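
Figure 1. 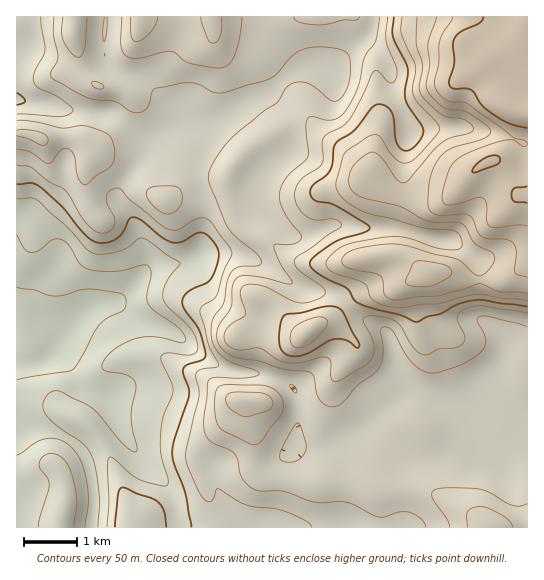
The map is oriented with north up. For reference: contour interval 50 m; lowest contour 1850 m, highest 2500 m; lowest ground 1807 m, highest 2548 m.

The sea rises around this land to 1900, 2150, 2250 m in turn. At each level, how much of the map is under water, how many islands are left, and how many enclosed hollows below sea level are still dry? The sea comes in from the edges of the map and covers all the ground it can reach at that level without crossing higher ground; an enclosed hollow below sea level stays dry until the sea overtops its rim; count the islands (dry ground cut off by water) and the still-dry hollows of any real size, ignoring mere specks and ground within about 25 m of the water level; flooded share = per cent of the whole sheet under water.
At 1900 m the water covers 8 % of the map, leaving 0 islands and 0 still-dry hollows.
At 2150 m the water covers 65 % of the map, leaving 1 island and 0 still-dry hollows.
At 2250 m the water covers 80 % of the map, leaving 1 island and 0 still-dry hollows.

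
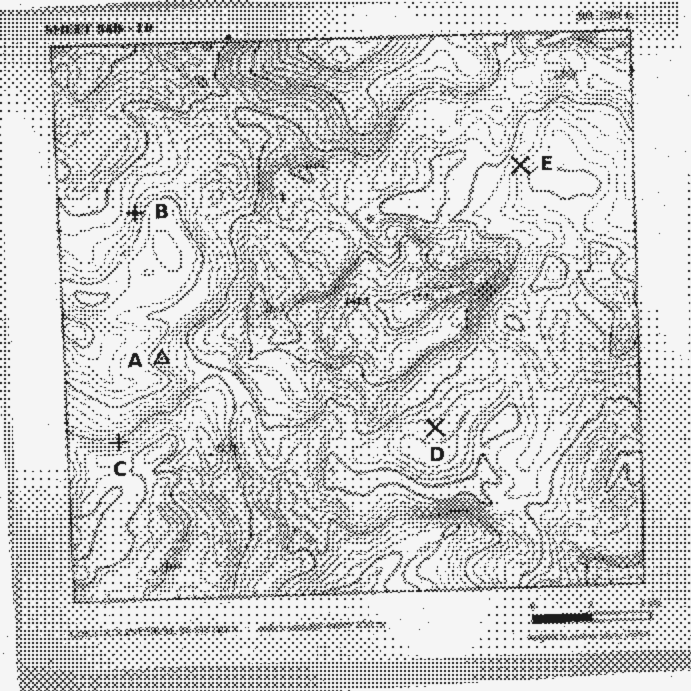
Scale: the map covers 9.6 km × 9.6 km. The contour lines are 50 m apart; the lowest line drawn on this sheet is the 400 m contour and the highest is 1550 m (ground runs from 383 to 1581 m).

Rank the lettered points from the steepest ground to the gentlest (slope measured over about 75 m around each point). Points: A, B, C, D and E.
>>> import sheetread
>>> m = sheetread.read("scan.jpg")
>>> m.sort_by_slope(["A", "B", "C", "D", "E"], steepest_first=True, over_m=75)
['C', 'B', 'E', 'A', 'D']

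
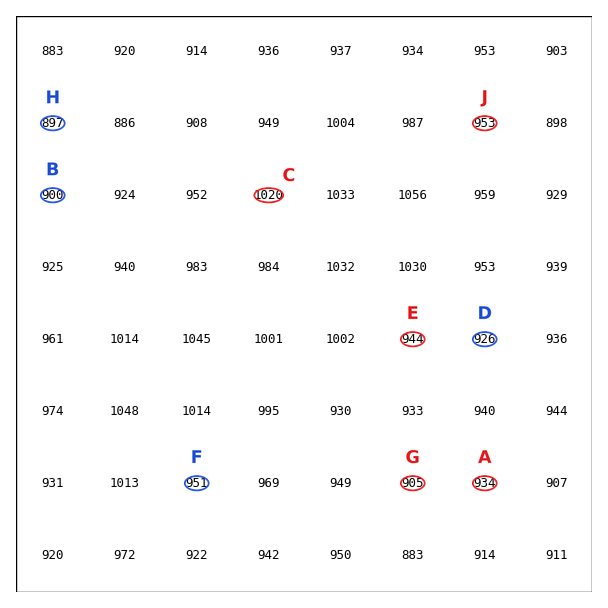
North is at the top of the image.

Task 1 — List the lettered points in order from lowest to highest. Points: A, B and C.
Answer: B A C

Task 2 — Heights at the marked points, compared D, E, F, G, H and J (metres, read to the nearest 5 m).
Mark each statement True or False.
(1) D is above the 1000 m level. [False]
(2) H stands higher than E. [False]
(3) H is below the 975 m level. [True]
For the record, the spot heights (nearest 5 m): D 925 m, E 945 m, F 950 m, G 905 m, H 895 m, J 955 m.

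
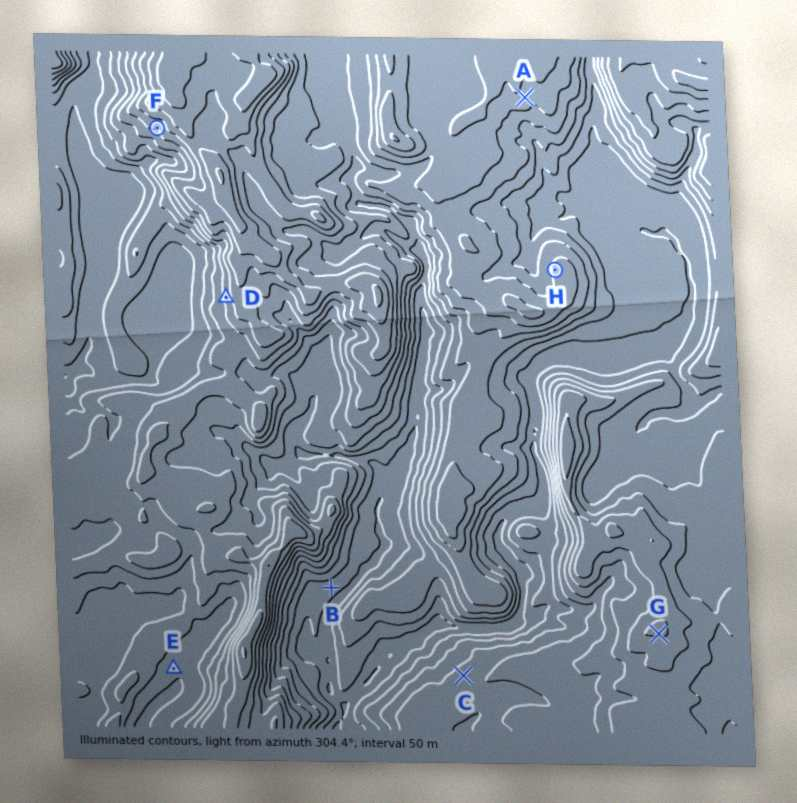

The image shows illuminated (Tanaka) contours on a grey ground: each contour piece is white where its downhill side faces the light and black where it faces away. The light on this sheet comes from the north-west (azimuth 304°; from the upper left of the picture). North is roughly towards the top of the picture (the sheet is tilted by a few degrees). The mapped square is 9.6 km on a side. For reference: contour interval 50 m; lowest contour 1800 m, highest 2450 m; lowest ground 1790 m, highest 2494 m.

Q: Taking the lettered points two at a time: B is below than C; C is below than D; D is below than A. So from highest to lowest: A D C B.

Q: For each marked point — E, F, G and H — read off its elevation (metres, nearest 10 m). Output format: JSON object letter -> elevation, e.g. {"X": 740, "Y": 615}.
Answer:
{"E": 2010, "F": 2310, "G": 2260, "H": 2210}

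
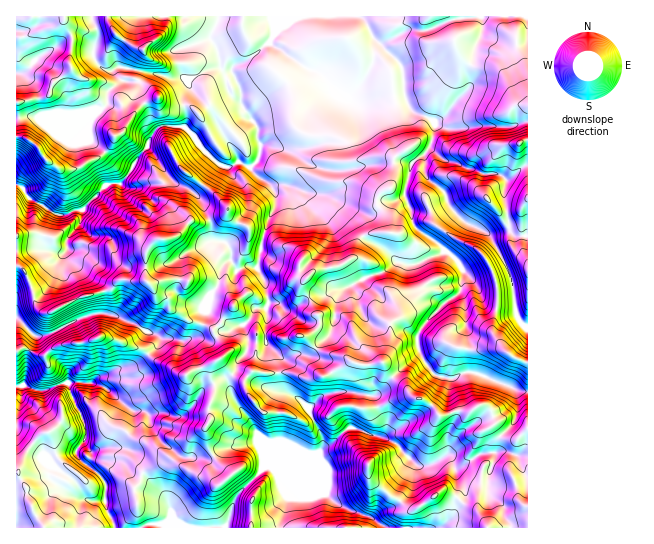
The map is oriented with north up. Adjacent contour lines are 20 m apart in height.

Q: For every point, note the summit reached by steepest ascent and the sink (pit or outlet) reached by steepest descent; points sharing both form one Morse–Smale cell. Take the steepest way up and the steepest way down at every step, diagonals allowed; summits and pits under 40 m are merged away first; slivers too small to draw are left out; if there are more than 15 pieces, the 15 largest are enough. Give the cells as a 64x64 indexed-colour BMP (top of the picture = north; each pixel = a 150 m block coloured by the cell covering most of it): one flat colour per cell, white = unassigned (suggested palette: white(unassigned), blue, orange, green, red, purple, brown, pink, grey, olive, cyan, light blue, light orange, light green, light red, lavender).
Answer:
<image width="64" height="64" href="data:image/bmp;base64,Qk12CAAAAAAAAHYAAAAoAAAAQAAAAEAAAAABAAQAAAAAAAAIAAATCwAAEwsAABAAAAAAAAAA////ALR3HwAOf/8ALKAsACgn1gC9Z5QAS1aMAMJ34wB/f38AIr28AM++FwDox64AeLv/AIrfmACWmP8A1bDFAGZmZmZmZhEREREREREAAAABEREREREREREREUREREREZmZmZmZmERERERERERAAAAERERERERERERERFERERERmZmZmZmEREREREREREAAAABEREREREREREREURERERGZmZmZmYREREREREREQAAAAERERERERERERERREREREZmZmZmZhEREREREREREAAAAREREREREREREREURERERmZmZmZmERERERERERERAAARERERERERERERERRERERGZmZmZmYREREREREREREQABERERERERERERERREREREZmZmZmEREREREREREREREBERERERERERERERFEQERERmZmZmEREREREREREREREREREREREREREUREFEQABERGZmZmYREREREREREREREREREREREREREUREREREREREZmZmZhERERERERERERERERERERERERERRERERERERERmZmZmYREREREREREREREREREREREREURERERERERERGZmZmZhERERERERERERERERERERERERREREREREREREZmZmZhERERERERERERERERERERERERFERERERERERERmZmZmERERERERERERERERERERERERFERERERERERERGZmZmEREREREREREREREREREREREREUREREREREREREZmZmYRERERERERERERERERERERERERRERERERERERERm3WZhEREREREREREREREREREREREREUREREREREREuw3d3d3dERERERERERERERERERERERERFERERERERLu7Dd3d3d3dERERERERERERERERERERERERRES7u7u7u7sN3d3d3d3d0REREREREREREREREREREREUS7u7u7u7uw3d3d3d3d3dERERERERERERERERERERERFLu7u7u7u7AAAN3d3d3d3REREREREREREREREREREREbu7u3d3u7sAAAAAAN0A3d0RARERERERERERERERERERu7d3d3e7uwAAAAAAAAANAAAAARERESIiIiERERERERG3d3d3d7u7AAAAAAAAAAAAAAABERERIiIiIhEREREREid3d3d3u7AAAAAAAAAAAAAAAAARERIiIiIiEREREREiInd3d3e7sAAFUAAAAAAAAAAAABESIiIiIiERERERESIiJ3d3d7sAAFVVUAAAAAAAAAAAERIiIiIiIRERERESIiIid3d3uwAAVVVVVVAAAAAAAAABIiIiIiIRERERERIiIiInd3e7AABVVVVVVQAAAAAAAAIiIiIiIhERERESIiIiIiJ3d7sAAAVVVVVVVVVVVVVVUiIiIiIiIRERERIiIiIiInd3uwAAAFVVVVVVVVVVVVVVIiIiIiIiIRERIiIiIiIid3dwAAAABVVVVVVVVVVVVVVaqiIiIiIiIhEiIiIiIid3d3zMAAAAVVVVVVVVVVVVVVqqoiIiIiIiIiIiIiIid3d3zMAAAABVVVVVVVVVVVVVqqqiIiIiIiIiIiIiIid3d3fMwAAAAAVVVVVVVVVVVVqqqqIiIiIiIiIiIiInd3d3fMzAAAAAAFVVVVVVVVVVqqqqoiIiIiIiIiIiInd3d3fMwAAAAAAAVVVVVVVVVVWqqqqqIiIiIiIiIiIid3d3zMzMAAAAAzBVVVVVVVVVVaqqqqoiIiIiIiIiIiJ3d3zMzMAAAAMzMzVVVVVVVVVaqqqqqiIiIiIiIiIiIiInzMzMwAADMzMzM1VVVVVVVVqqqqqqIiIiIiIiIiIiIiLMzMzAAAMzMzMzNVVVVVVQCqqqqqoiIiIiIiIiIiIiLMzMzMAAMzMzMzMzNVVVUAAAqqqqoiIiIiIiIiIiIiLMzMzMwAAzMzMzMzMzVVVQAACqqqoiIiIiIiIiIiIiLMzMzAAAADMzMzMzMzM1VQAAAAM6MyIiIiIiIiIiIiIszMAAAAAAMzMzMzMzMzVQAAAAMzMzIiIiIiIiIiIiIizAAAAAAAAzMzMzMzMzMwAAAAMzMzMiIiIiIiIiIiIiIgAAAAAAADMzMzMzMzMzMAAAAzMzMyIiIiIiIiIiIiIiAAAAAAAAMzMzMzMzMzMwAAAzMzMzIiIiIiIiIiIiIiIAAAAAAAAzMzMzMzMzMzMzMzMzMzMiIiIiIiIiIiIiIimZmZmZkO7uMzMzMzMzMzMzMzMzMiIiIiIiIiIiIiIiIpmZmZmZ7u7u7u7jMzMzMzMzMzMiIiIiIiIiIiIiIiIimZmZmZn/7u7u7uMzMzMzMzMzMyIiIiIiIiIiIiIiIiIpmZmZmf//7u7u7jMzMzMzMzMyIiIiIiIiIiIiIiIiIiKZmZmZ///+7u7u4zMzMzMzMyIiIiIiIiIiIiIiIiIiIimZmZn////u7u7jMzM4iDMzMiIiIiIiIiIiIiIiIiIimZmZmf////7u6IOIiIiIiIMiIiIiIiIiIiIiIiIiIiIpmZmZ/////u6IiIiIiIiIgiIiIiIiIiIiIiIiIiIiIimZmZn////+7oiIiIiIiIiCIiIiIiIiIiIiIiIiIiIiKZmZmf////7uiIiIiIiIiIIiIiIiIiIiIiIiIiIiIiIimZmZ/////u6IiIiIiIiIIiIiIiIiIiIiIiIiIiIiIiKZmZn////u7oiIiIiIiIiCIiIiIiIiIiIiIiIiIiIiIpmZmf///+7uiIiIiIiIiIIiIiIiIiIiIiIiIiIiIiIimZmZ"/>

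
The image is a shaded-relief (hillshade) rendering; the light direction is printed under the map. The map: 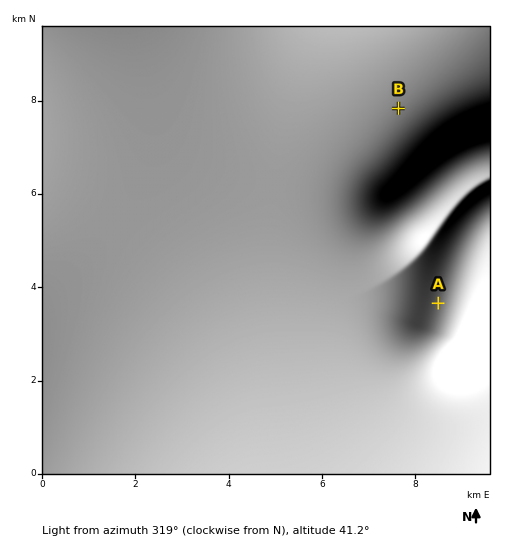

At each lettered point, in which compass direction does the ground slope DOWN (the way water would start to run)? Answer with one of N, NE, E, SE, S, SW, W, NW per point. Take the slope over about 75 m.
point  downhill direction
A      E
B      S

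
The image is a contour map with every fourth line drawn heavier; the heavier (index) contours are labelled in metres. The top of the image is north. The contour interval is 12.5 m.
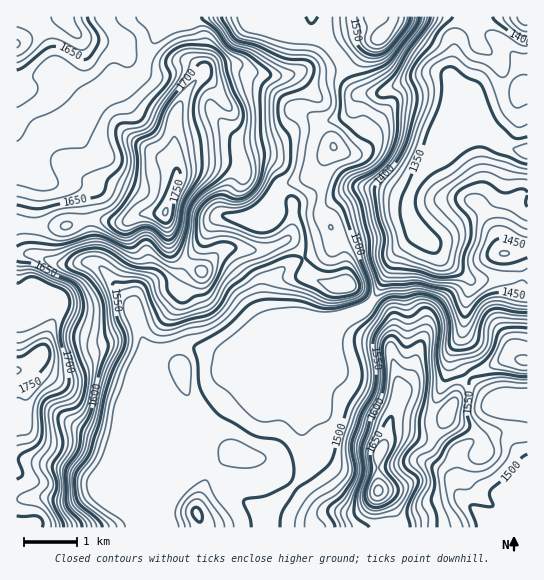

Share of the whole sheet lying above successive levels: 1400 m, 90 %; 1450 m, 85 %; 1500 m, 72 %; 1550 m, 44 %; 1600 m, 32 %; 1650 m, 15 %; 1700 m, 6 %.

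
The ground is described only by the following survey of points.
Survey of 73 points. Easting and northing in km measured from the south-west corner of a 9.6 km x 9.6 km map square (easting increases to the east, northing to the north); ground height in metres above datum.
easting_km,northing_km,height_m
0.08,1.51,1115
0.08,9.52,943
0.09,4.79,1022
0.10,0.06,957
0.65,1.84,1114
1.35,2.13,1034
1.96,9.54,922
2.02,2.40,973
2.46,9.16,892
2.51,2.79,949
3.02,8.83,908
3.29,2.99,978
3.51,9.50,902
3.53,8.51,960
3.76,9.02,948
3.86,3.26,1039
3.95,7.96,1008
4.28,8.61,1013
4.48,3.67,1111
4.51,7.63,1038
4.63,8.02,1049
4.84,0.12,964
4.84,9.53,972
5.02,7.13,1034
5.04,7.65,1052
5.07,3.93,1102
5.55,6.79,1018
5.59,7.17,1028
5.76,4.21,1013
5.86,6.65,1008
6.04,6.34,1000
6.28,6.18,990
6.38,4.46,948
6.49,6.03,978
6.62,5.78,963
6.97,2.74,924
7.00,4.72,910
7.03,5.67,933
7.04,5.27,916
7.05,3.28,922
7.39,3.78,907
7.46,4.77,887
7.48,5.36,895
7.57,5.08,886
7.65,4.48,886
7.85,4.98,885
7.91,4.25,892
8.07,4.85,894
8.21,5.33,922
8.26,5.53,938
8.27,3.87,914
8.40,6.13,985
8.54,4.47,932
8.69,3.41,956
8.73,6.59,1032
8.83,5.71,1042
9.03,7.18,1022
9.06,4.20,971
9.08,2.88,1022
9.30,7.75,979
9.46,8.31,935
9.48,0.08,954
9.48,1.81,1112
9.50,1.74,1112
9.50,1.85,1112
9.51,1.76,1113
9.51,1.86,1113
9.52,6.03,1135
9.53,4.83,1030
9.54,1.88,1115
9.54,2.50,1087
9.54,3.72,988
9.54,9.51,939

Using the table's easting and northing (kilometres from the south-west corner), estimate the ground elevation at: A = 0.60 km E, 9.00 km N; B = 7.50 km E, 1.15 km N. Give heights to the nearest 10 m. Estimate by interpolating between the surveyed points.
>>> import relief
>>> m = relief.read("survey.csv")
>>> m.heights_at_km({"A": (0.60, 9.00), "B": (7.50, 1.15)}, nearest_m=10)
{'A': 940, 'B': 970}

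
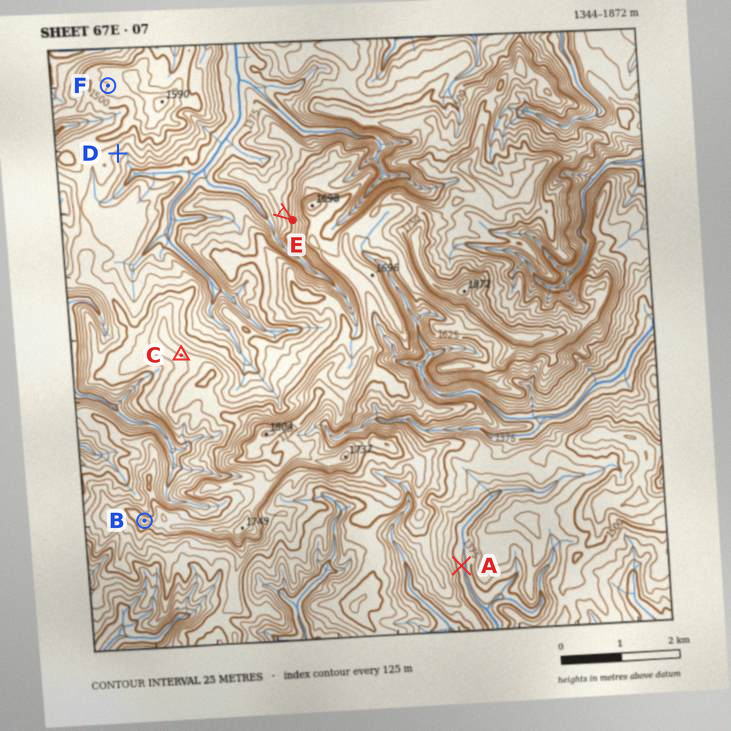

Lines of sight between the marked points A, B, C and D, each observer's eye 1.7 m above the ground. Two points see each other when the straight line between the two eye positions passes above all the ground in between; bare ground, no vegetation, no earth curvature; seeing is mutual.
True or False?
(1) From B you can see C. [True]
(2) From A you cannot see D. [True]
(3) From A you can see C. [False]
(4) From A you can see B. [False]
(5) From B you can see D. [True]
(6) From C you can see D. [False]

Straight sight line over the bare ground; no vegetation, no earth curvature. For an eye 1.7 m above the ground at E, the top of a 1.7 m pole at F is out of sight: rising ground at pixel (163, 125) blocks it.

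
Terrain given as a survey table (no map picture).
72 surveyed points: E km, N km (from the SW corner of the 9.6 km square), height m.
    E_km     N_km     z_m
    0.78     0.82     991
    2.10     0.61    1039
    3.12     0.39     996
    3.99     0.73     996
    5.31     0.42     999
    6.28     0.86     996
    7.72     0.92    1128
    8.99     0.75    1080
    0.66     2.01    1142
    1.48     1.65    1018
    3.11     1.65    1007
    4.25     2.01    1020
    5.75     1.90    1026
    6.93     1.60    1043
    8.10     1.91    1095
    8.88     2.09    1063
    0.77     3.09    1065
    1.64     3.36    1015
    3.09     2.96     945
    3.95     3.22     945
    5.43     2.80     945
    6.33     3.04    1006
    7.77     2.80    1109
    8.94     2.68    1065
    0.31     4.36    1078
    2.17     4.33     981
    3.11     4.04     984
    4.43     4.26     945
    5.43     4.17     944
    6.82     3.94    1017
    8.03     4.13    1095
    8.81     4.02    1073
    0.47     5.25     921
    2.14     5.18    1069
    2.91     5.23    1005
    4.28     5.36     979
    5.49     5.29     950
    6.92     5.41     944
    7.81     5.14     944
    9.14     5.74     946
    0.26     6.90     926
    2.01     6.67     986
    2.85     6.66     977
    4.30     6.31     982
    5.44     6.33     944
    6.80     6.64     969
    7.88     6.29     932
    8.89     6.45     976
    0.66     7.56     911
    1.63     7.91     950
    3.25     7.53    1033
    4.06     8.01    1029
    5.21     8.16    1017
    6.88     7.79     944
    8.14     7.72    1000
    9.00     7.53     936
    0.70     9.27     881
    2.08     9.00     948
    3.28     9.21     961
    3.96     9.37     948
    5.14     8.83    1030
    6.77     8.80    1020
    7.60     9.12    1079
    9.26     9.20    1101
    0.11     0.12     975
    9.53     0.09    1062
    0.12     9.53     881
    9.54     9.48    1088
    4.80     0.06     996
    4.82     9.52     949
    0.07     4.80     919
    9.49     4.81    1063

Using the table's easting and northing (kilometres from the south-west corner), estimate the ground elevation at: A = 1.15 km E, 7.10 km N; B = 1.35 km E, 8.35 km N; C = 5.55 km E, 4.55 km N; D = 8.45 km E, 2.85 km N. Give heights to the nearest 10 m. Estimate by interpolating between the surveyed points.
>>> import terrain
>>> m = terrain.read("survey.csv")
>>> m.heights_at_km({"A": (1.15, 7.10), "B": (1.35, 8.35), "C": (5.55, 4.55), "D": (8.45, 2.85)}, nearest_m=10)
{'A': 910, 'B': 920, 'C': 940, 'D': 1090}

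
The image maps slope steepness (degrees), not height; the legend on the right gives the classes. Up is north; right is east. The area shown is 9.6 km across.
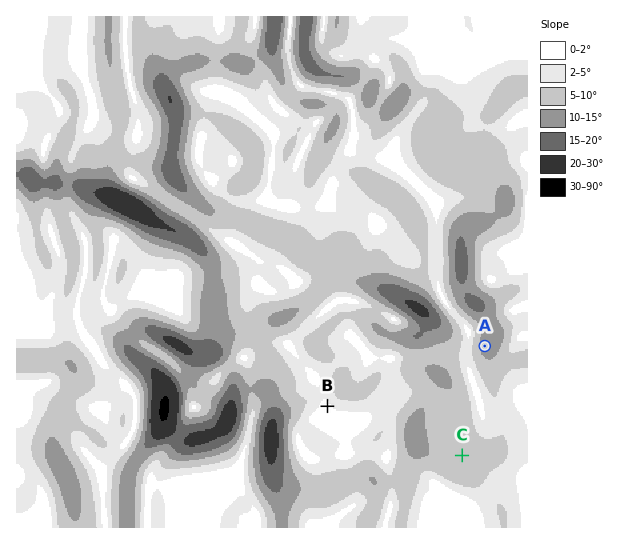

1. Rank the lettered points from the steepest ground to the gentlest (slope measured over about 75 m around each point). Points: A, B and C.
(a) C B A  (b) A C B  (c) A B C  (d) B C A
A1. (b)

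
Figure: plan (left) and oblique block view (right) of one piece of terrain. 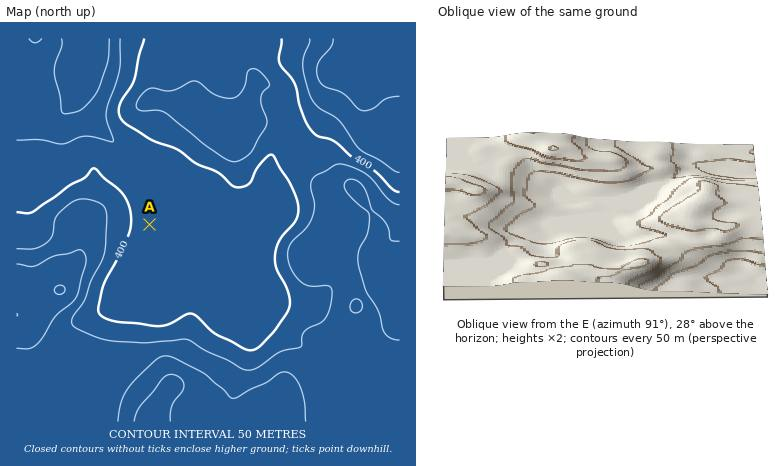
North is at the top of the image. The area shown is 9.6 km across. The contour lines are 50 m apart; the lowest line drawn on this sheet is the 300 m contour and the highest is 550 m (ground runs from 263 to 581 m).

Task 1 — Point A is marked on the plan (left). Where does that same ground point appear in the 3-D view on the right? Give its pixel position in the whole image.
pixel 606 192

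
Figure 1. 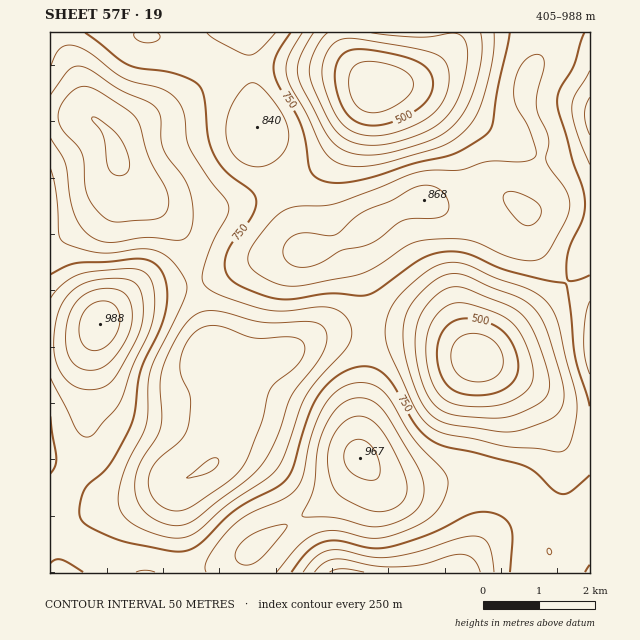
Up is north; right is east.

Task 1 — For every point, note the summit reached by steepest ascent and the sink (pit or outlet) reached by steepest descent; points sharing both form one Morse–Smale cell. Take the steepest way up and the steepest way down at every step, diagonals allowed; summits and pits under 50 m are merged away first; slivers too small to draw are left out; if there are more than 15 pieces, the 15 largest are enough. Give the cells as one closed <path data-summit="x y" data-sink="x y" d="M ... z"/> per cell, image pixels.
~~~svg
<path data-summit="360 458" data-sink="209 466" d="M369 333l-47 2-42 21-38 10-10 0-8-4 7 17 2 27-10 41-7 14-9 8-69 32-34 8-26 10-12 7 0 4 24 23 36 20 119 0 2-18 5-6 21-16 56-33 19-18 9-11 4-10-2-35 9-58z"/><path data-summit="424 200" data-sink="376 86" d="M547 32l-94 0-1 8-5 12-19 19-19 10-32 5-43 66-23 21-30 13 22 64 2 2 10-2 27-8 49-30 27-11 10 0 21 8 10 2 22-3 23-8 11 1 7 6 13-31 8-26-3-17-14-30 0-20 4-11 13-20 5-15z"/><path data-summit="360 458" data-sink="477 358" d="M415 333l-46 1-1 34-9 58 0 31 3 4 21 22 7 2 14 2 45-7 31 0 28 7 6 3 13 13 14 25 9 23 0 21 40 1 0-121-14-2-9-4-10-13-17-31-16-17-39-23-40-22z"/><path data-summit="257 127" data-sink="118 158" d="M247 32l-53 0-21 6-26-2-1-4-82 1 1 12 10 24 13 44 22 23 11 32 24 27 14 10 21 6 29-2 27-5 45-18-17-34-7-19 1-12-7-39z"/><path data-summit="100 324" data-sink="209 466" d="M194 283l-55 10-25 15-15 16-10 35-3 81-12 31-19 28 4 17 7 10 25-12 30-7 26-10 60-28 12-12 7-20 7-31 0-20-9-22-12-13-7-34z"/><path data-summit="424 200" data-sink="477 358" d="M511 200l-7 0-23 8-17 3-15-2-21-8-10 0-27 11-31 20-8 9 0 11 13 38 4 43 46 0 17 3 13 4 31 17 4 0 67-55 19-20-18-18-15-23-5-13-1-18z"/><path data-summit="100 324" data-sink="118 158" d="M63 32l-13 1 0 312 24-2 16-7 24-28 25-15 56-11-6-30-8-19-60-65-11-32-22-23-13-44-10-24z"/><path data-summit="360 458" data-sink="345 572" d="M362 459l-8 16-19 20-62 38-21 16-5 6-2 17 305 0 0-21-9-23-14-25-13-13-34-10-31 0-45 7-14-2-7-2z"/><path data-summit="424 200" data-sink="209 466" d="M356 235l-30 12-64 12-46 18-21 6 17 68 16 13 14 2 38-10 42-21 47-2 0-13-4-30-13-38 0-11z"/><path data-summit="257 127" data-sink="376 86" d="M345 32l-97 1 3 49 7 39-1 12 23 53 4 0 27-13 23-21 42-66-12-11-12-16-4-8z"/><path data-summit="424 200" data-sink="590 116" d="M590 32l-41 0-6 20-13 20-4 11 0 20 14 30 3 17-8 26-12 30 5 7 0 15 5 13 15 23 18 17 6-5 18-25z"/><path data-summit="590 344" data-sink="477 358" d="M567 283l-29 28-60 47 46 27 16 17 17 31 10 13 9 4 14 2 0-153z"/><path data-summit="424 200" data-sink="118 158" d="M280 187l-44 17-27 5-29 2-14-3-14-8-2 0 31 33 8 19 4 27 2 4 3 0 64-24 43-8-5-7-14-45z"/><path data-summit="100 324" data-sink="477 358" d="M97 329l-7 7-12 6-28 3 0 228 9-1-2-11-2-27 10-7-6-11-4-17 19-28 12-31 3-81z"/><path data-summit="100 324" data-sink="376 86" d="M452 32l-106 0-1 8 7 19 12 16 10 11 13 0 29-8 19-12 15-19 2-7z"/>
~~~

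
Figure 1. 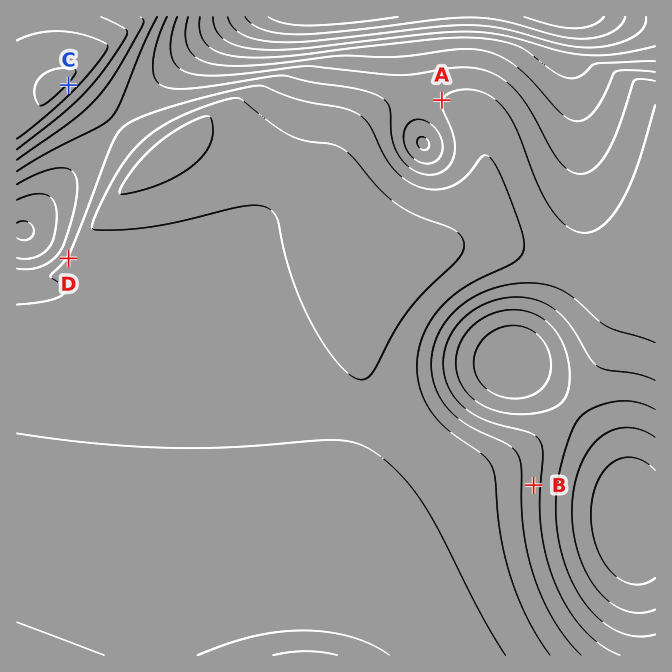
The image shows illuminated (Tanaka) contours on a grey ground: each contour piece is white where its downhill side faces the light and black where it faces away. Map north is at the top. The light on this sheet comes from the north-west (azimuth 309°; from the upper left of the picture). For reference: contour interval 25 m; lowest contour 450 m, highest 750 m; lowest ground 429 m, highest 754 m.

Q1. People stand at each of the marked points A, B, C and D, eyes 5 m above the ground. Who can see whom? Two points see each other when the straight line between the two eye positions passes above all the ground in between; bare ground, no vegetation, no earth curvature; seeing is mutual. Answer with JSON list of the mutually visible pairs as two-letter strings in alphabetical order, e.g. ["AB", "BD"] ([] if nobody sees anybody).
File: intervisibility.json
["AC", "CD"]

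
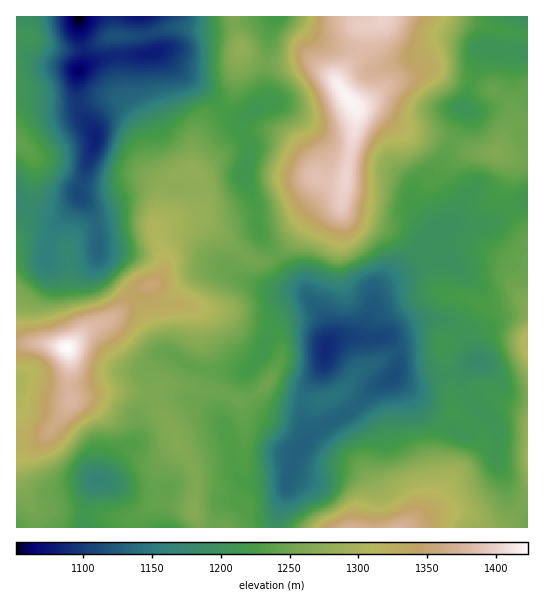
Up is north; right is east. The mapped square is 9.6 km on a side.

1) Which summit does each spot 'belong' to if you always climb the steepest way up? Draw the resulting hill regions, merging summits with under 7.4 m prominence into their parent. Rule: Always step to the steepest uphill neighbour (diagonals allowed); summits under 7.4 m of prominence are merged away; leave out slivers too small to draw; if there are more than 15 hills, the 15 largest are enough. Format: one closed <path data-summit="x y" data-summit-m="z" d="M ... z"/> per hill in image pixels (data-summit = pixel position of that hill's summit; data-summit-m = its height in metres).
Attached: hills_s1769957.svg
<path data-summit="67 347" data-summit-m="1423" d="M79 195l-3 6-17 14-10 0-33-10 0 322 145 1-1-23 5-13-28 0-38-11 6-6 11-20 7-7 13-7 1-26 3-4 10-7 13-5 18 0 34 14 8 8 8 21 4 29 7 10 43 2-40 2-11 15-9 3-5 4-4 12 0 8 59 1 2-13 8-18 4-23 10-24 15-17 16-12 24-13 23-23 18-10 4-13-4-16-8-9-45 0-11 4-4 4 1-14-3-9-19-27-5-3-20 0-14-3-41-18-17-2-20 11-18 22 2 35-4 16-2 0-7-4-17-43-42-41-4-11-1-32-7-15z"/><path data-summit="350 101" data-summit-m="1420" d="M283 16l-8 2-6 16-4 32 2 35-4 4-17 10-5 6 0 9 8 15 0 12-5 18 11 27 2 24 4 11 24 33 20 20 16 24 7 17 1 13 13-7 19 0 2-2 10-26 2-19 26-22 14-14 6-11 16-13-9-8-15-19-1-14 11-13 11-5 11-14 16-32 6-31 17-47-11 0-19-6-15 0-22 15-39 12-15-15-9-4-28-5-29-21z"/><path data-summit="151 285" data-summit-m="1354" d="M115 56l-28 8-10 7 2 35 2 8 14 19 0 12-16 49 10 13 7 15 1 32 4 11 42 41 17 43 9 4 3-10 0-44 17-19 12-8 8-3 12 0 46 20 14 3 20 0 5 3-1-5-20-20-24-33-4-11-2-24-10-26-44 11-11 0-19-2-16-12-8-18 0-10-4-18-20-29-4-16-2-24z"/><path data-summit="399 527" data-summit-m="1375" d="M394 376l-17 9-23 23-24 13-29 25-12 28-2 17-10 24-1 12 251 1 1-13-17-17-7-24-7-12-1-8 3-17-4-14-14-12-9 15-7 7-8-1-14-7-16-12z"/><path data-summit="527 343" data-summit-m="1321" d="M527 201l-17 8-20 15-43 1-17 10-26 30-29 25-2 19-12 29 21-1 29-13 15-4 23 1 12 10 14 27 17 13 15 24 12 4 8 0z"/><path data-summit="497 153" data-summit-m="1265" d="M494 48l-9 0-5 6-13 40-6 31-16 32-11 14-11 5-11 13 1 14 22 26 12-4 39 0 9-4 22-16 11-4 0-147z"/><path data-summit="17 142" data-summit-m="1241" d="M78 16l-62 1 0 186 33 12 10 0 6-3 14-15 8-32 8-20 0-12-14-19-4-13 0-30 7-10z"/><path data-summit="194 510" data-summit-m="1268" d="M181 399l-18 0-8 2-16 12-3 28-13 7-7 7-8 16-9 10 11 2 27 9 28 0-5 13 2 23 53 0 5-21 5-4 9-3 11-15 40-2-43-2-7-10-4-29-8-21-8-8z"/><path data-summit="241 49" data-summit-m="1279" d="M275 16l-130 0-1 2 9 33 8 1 21 21 23 16 21 24 12 6 25-14 4-4-2-35 4-32z"/><path data-summit="383 18" data-summit-m="1400" d="M527 16l-243 1 13 6 29 21 28 5 9 4 12 14 4 1 38-12 22-15 15 0 19 6 54 6z"/><path data-summit="527 457" data-summit-m="1290" d="M479 361l-8 4-6 8-1 14 7 14 25 25 3 11-3 20 8 17 4 19 5 9 14 13 1-116-21-4-15-24z"/><path data-summit="443 345" data-summit-m="1212" d="M445 320l-19 0-11 3-32 14 4 0 10 14 2 11-4 14 14 5 12 0 36-8 20-11-16-31-7-7z"/><path data-summit="115 37" data-summit-m="1117" d="M143 16l-64 0 0 13 5 26-3 12 30-11 40-3 2-4z"/>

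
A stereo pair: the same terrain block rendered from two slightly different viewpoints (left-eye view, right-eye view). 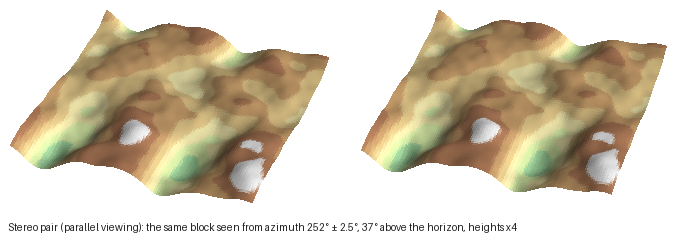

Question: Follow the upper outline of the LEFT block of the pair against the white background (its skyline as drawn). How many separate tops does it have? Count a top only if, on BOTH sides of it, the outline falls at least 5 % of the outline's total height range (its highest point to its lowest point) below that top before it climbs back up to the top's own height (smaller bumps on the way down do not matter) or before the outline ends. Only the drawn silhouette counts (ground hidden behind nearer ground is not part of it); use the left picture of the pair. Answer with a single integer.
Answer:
2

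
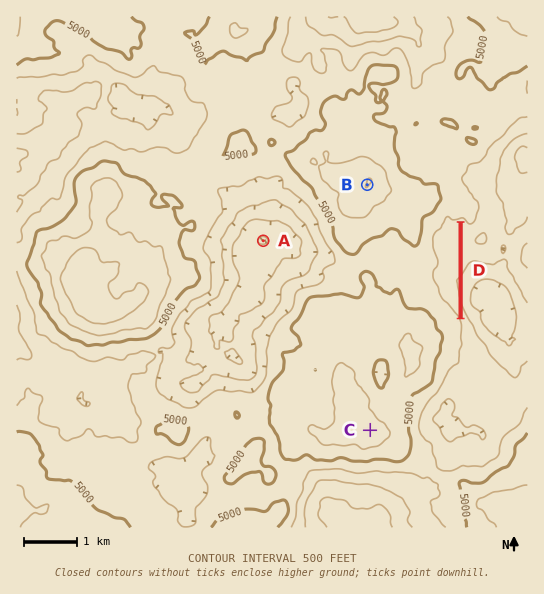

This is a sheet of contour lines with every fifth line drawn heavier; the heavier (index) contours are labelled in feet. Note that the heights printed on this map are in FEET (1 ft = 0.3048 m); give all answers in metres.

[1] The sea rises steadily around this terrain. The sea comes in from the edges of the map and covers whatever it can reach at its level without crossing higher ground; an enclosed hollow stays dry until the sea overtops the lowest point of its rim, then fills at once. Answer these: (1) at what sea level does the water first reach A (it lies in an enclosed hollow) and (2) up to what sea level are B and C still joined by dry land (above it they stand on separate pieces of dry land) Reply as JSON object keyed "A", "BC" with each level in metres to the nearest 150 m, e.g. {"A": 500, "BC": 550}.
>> {"A": 1350, "BC": 1500}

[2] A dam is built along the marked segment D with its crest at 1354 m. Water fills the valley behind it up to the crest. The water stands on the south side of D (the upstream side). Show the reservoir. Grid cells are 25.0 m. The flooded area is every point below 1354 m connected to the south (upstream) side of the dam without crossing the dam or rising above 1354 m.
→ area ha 53.7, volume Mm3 28.22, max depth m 138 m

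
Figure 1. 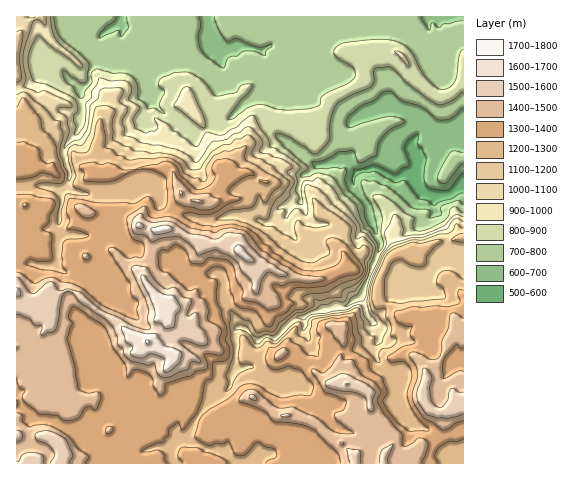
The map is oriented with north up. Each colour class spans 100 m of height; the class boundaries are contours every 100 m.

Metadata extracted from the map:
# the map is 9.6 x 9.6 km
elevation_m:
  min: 520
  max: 1700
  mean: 1140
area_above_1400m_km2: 18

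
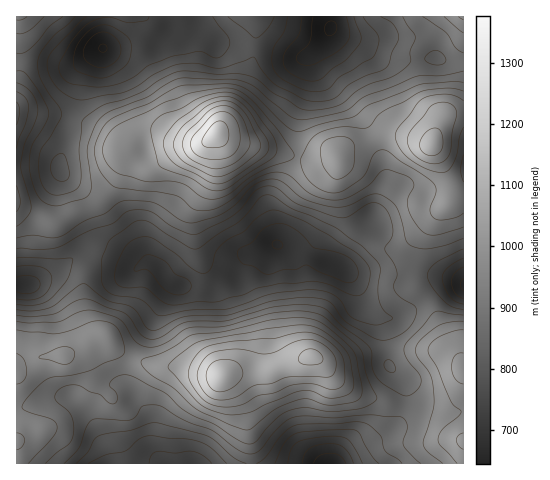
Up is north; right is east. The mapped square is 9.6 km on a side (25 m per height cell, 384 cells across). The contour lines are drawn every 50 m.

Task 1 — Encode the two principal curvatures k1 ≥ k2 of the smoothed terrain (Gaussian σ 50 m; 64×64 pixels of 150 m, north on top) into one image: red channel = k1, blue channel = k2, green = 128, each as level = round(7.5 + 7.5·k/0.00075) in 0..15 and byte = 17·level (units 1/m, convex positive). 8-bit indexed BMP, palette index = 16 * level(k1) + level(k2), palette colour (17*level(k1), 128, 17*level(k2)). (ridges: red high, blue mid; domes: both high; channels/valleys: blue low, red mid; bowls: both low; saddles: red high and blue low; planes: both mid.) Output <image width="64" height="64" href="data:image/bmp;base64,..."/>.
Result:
<image width="64" height="64" href="data:image/bmp;base64,Qk02FAAAAAAAADYEAAAoAAAAQAAAAEAAAAABAAgAAAAAAAAQAAATCwAAEwsAAAABAAAAAAAAAIAAABGAAAAigAAAM4AAAESAAABVgAAAZoAAAHeAAACIgAAAmYAAAKqAAAC7gAAAzIAAAN2AAADugAAA/4AAAACAEQARgBEAIoARADOAEQBEgBEAVYARAGaAEQB3gBEAiIARAJmAEQCqgBEAu4ARAMyAEQDdgBEA7oARAP+AEQAAgCIAEYAiACKAIgAzgCIARIAiAFWAIgBmgCIAd4AiAIiAIgCZgCIAqoAiALuAIgDMgCIA3YAiAO6AIgD/gCIAAIAzABGAMwAigDMAM4AzAESAMwBVgDMAZoAzAHeAMwCIgDMAmYAzAKqAMwC7gDMAzIAzAN2AMwDugDMA/4AzAACARAARgEQAIoBEADOARABEgEQAVYBEAGaARAB3gEQAiIBEAJmARACqgEQAu4BEAMyARADdgEQA7oBEAP+ARAAAgFUAEYBVACKAVQAzgFUARIBVAFWAVQBmgFUAd4BVAIiAVQCZgFUAqoBVALuAVQDMgFUA3YBVAO6AVQD/gFUAAIBmABGAZgAigGYAM4BmAESAZgBVgGYAZoBmAHeAZgCIgGYAmYBmAKqAZgC7gGYAzIBmAN2AZgDugGYA/4BmAACAdwARgHcAIoB3ADOAdwBEgHcAVYB3AGaAdwB3gHcAiIB3AJmAdwCqgHcAu4B3AMyAdwDdgHcA7oB3AP+AdwAAgIgAEYCIACKAiAAzgIgARICIAFWAiABmgIgAd4CIAIiAiACZgIgAqoCIALuAiADMgIgA3YCIAO6AiAD/gIgAAICZABGAmQAigJkAM4CZAESAmQBVgJkAZoCZAHeAmQCIgJkAmYCZAKqAmQC7gJkAzICZAN2AmQDugJkA/4CZAACAqgARgKoAIoCqADOAqgBEgKoAVYCqAGaAqgB3gKoAiICqAJmAqgCqgKoAu4CqAMyAqgDdgKoA7oCqAP+AqgAAgLsAEYC7ACKAuwAzgLsARIC7AFWAuwBmgLsAd4C7AIiAuwCZgLsAqoC7ALuAuwDMgLsA3YC7AO6AuwD/gLsAAIDMABGAzAAigMwAM4DMAESAzABVgMwAZoDMAHeAzACIgMwAmYDMAKqAzAC7gMwAzIDMAN2AzADugMwA/4DMAACA3QARgN0AIoDdADOA3QBEgN0AVYDdAGaA3QB3gN0AiIDdAJmA3QCqgN0Au4DdAMyA3QDdgN0A7oDdAP+A3QAAgO4AEYDuACKA7gAzgO4ARIDuAFWA7gBmgO4Ad4DuAIiA7gCZgO4AqoDuALuA7gDMgO4A3YDuAO6A7gD/gO4AAID/ABGA/wAigP8AM4D/AESA/wBVgP8AZoD/AHeA/wCIgP8AmYD/AKqA/wC7gP8AzID/AN2A/wDugP8A/4D/APq5mJeXlqjHpqXV5dTDtce3lZSGlZWHlnVTU2NzhKa2ttXktKSlhXaWpHJRU0FAYrXHp7e4hnOEppaFdoaVqOr4qJeXh4aXyKnG1NXVtae3p4ZkVGOElYVjUlNUZIamt8f497allHNUg5JxUlNSUHK1t5i52di2pqentqiXlaf4+7i2uJiGl8rKtqOTlKeoqJd2ZFJig5ODYlJUVGSFpqfY+fm3loRTMmGAcVJUUnCixriot8jX5+jY1ubp2MbI/P7n1djIprjaypZiUmWGlpSTc1NjhZaWhHNkZFRUhrfI6vvqmIaFY0JRgoNkZGKAsLOnp6aUlaa4uLXF2enm+f7qxcXY2cjJyrmkkXNldIOio3RkhKeop5SUhmZjZKbX5+n62KaWloRyc4WWhnZ0kZCAcaS0k3FyhYZ1dai5x9frtZSWudnZyrq3s7KklXWFp8m3pKOmp6SkpaeGZITF5cW21taml5eUgoOWl5aWl5VxYHCRpJRycYOEdHSWtpWUtZOFlqipycrItaKipLWmuOn76LSUhISUlaamlXWU1NOjkrS2tpaFc3N0hpWVl6iYhnOQoKSWlZOTlpWEhrakgpKUpaWVhpeotbKRcoSmuen42MW0lIODpaemtLSmttXFpaSlp6akhGR0hISUpriomKe31dO0t8fEs6aWhHWmtaWUpKOTcoOThIKhooSFuNvqt3WDpJWDg5ampLPV2dnXx7fHpoaktJWGlZSDpMfauafH+Pf09Pj55cOlhnRlpsa2pbOignJygWFBcqWXtsfaypZyc5WEY1NlhYOk2fz92sjIuIZzlLepl4V0YoO468vI9/f28/T4+NWzpaWTdJbFxbTHpoVkc4JgMEGFp6a1p7ekgnODgmJUdYWUttr9/ezJuJeUk6e6upaEY1Jyptrs+vj39NLTxqajk5SUk5SltcXG27qnhnWDglJhkrSkk4ODg4Jyg5SWpsTE1Ofp7P3928jGxNTY28iko5WFk7Tn+fr558Wik3RzcWJiYWGDprfJ2tvIxqWUk7WXpaOlpYRjY2Nyg6XI6ffk4uT36ez+//z45eP09/nn1NXo18XW9/f317eFc2JSYHBwYEBRhKe52+upprW1pLXZ69jGp5iGdmV0lMX3+Pn41cLD1dns/v77+Mazw9b49/X2+Pjo6Pn457eGZUMyIEBwgYFjdKTGyNrql5W2x9XW6uvYx6eXlpeXtOP19vf4+ObEs6S36uvb6Oe2lJSlx/f29+jp6vr7++rIp4VjQTBAYpSlp7fWxcbIyaemt9fm5+vKxranlpapyOTy9PTl5vf35rWkxunauMfX1rWlpaW21tfo+vz8/Pv69+XUw7GgkKPF5+jq2ce2t7mYpqe3xtfa2MbHyKanyuj04uLCoqSmxsa3ttboysjY2efm17aUlbfY+fv9/Pvq2Nbk5PPy8fLz9ff5+vvauKioqKaXl5WmuMfW19fGuOv51cOygXBzhYWmudfl1rjI2NjG1tjHpaS3yNnr/OvKqZektLXDwtPk5OTX2Onq6tm5qdnWx7imlYamprfX2Ov967eVgmBAUnWWqdroxqWVlrfHtqa3x6alpqe3yNjHt5eGlKSUgnF0hYOEhpeYqLnJ2dr59fb52LSVhoeXuNn8/uu4h2VAMFCEt9n7yqiGhISFtrant8i4p5aXp8fHxraWZXODkoBhc3JCQmOElKW2qMnryMXF2NbDpKaYl7jo6dvo17aFUlCAoLTX2amYmIZzdJa4uLfIybi3qKi4t9bFlFIxQHCAgoNyQEBxg5TF1cTW2aeVlZajoqS3qajH5sanxubWtJSToLChpKWVhZZ1U0J0lpeXqLm4qKmpqLbW5aNRMDBQcZOkg1JhgIGk5vXj07aGhIODkZKVuLi419aldJXW5cS2t7ShgXOSkZBwYGBgcHFyhJWml4eXp5amxubVo4FxcoSltaV2hZORsvT14rCTQUJRcJGUlrfHxubFdFJkpdXWubiVY1JScbCgYFBwkYBhcYKTpJSFhqamlrfY19TS0rKjtca4uLi4tdL09dKQYBAgIEBwlJWmxeTjsmFAUWSVxtinZFFQMECwwXFio7SDU3OjlJWVhYWGp5eouLi0sbGxorXZysjY2trm5fXDYCAQIBAwgKGTlNT04qFwUGBgU6XmtGFgcEAwkNKkk7SkU0OTs5N1pZRzdKSmpqaVcmBwgYKn2tqnlrnayMXEsVAQMEBAYJCwgXPF9+a1hHNxUECC1LNwgaJyQpLjxKOTczJTtMNxUqOjYWGhs6SUgmBQUFJkl9jYlnWlxcSisbBwMFNUY3GhoYCCxunp16aGZFJAcbOjYXGktJa399eVhXVzlMamU1KUpHNysrGBcHBgQFBRYpKz1LWFlLTDoqGhcVFjZXRykaGRoMO2xtXFlnZlYnKUg2FSdJao6vrIlpaWpKWnl3WElpeVlsWycFBgUEBQcYGRobS1lpamtaWktJRjk5aXlaSzsaCQgpPE1reHdnRjZHJxY3WGt+fnlnWFlnRjg5WFlIWFlKbFs4BgYFBBU4Wmxsa3qKeWlrWlpbamlKO2yciopqOQcGFzpce4l3ZlVENihIeHlrbl05NzcnJRYZGig2JDYnKUtMSjk5ODdaXV9/j418i3lpWllZanp5STtsjIt7e2g3Fxg6SlpZR0dGRTY3aXh4a25cWVdHNiUoO0s3IxMFFzhJSlpaSktsj29fX3xrTF1samtqeXmJeFpaSWprfZyZiEc4ODkpKUdXWFg4N2loWFtea3loZ1ZXW2xoZTMjJkhYWEg4Nzdaf59/XFhVNio9bHt8jImZiXl7ajk6XJ7PzZpoVldISVppaFhIODhZaWl8fWpYSEhXamtpZ1c2RjZHRzcoODdIXV9ualdWRSUnS2t6e4yLiHl5i2o6LV+fr69+a2ppeYuLiGZFNSY4aoucrKyKWUlJWVpaV1dIWFc1NxcWKElpe25eOyclNicmN1praYqNjXlpe3t7LB9Pf39vf49vbYyrmXdGJSQ2OWyMjJ2efWt7inlaWVhISVlIFxgoN0hJWmtcTCoGAwIFFkdqfJubfX+Nm6ydnU8fLUtMT4+ff199m4lYKCdXSTtcamhqbX19jZuKalpZOSg5GQo7eoh4WUpLOzs6NhEABBg6S329nF1vn8/Ozb1tKygnKUuNfk1Nbn1rSTlZeWpKWmhWWGp8bW5ta2taNyUVFwgabJybenl6fGxrendVBgk9TT1dnJlJTJ++zc2beUclJhc3WjsbO11eTElZaYh4WUlXVkZpWzw+Tl1sWDQRAgQHOXqbjH2err7Nq4qKay0PT31LOmpmNTpObX2OinZVJSUlJCYKCzpKPDxZaWl5eGlIRkU1NyotT29+fFgzEQIEBylZeXudr5+vzbuKioxNDTt4Vzc4FwYaHT5efHl2VTUkIyIECDxbSTpLeopsfZyad1Y1JBUZPW+PnoxpVkUmBwgKOlt8nZuLjp6bioubaRcXRzUlBwgJDB4vT2lIR0VFJBQUFSdbXEtbjJuMXn+vnlw6OTY1SV5/nZ2NjHppSRkKCyw9XZuZaW2OrKycq3glFjgmBQcKDB4fHy03JkdWVSQWFyc3WVxsja2bi1xdfW4tHT1can1/jZycnKyNfGtMHR4uLTt6elqNrryri4tpKBc5KQgZTW9fTz8rGEdGVkUlFhgoOElrja6sqopqR0gbDDxeb36+rZucrby9jX6Ofz8vPjsoSVprnq2rmYlpWTgYGis8ba/fv5+OelhmRUY2NjcYCSpMfa7Ou6qZh1UWCjx9fm+f39yqnK7NvX9/n59fLy06KSlana2sm4l5aUg4GBs9b4+////fvaqIVkQ1N1hIGAkaPG2vz7uaiohXCAxej29fn9/PrK6uva5/f5+vbiwrKxssbq7NvKycjFxLSiscT3+Pr9/v3bqZaEdWR0lZSBcICRk6jq+sm4t6WSodTW1eb5+/n5/Ovaytf29+nWs6GhscPm+vvq+urX1NPU1NPk59jJy/v66KWTl5aVlZVzcXKCgYGVyerp2MfGtKSzo6TG18f3+f39u8ro1bSWpqSioqKzxsjJ2erpxbKjpra0xMe4qbr6+PXEpammpaeXg4GitLOxs8fL6ujo5+bHppKitbaVpfn8/Nzs+saThIWUg4KSo7WnmKm4xcKilIeHlZOVl5i31/X05ci6pqW319TCwtTEw7PFyMnY6Of299nGwrOVhJXb/f3+/ezHo4SFdGRzg5OlloeHlaLBxLe4qKeUc3WVtbTV5unb6cfG5ubl08O0pJSktbWmp8jI1eb5yaSCdIS16f7+//7axqOUlJOFhZOThIV2dYOSpMja2OjYtpSFp7i5ytvs+/j56Na0tKSklISUpba1lIWYl5WV2NiWY4Kj0+br/Pz6x6SUhJOkuLekg3RkVGNyhJe5ube32NfExen7+/v8/Pro6tqmg3OVpZWVpLW2lmRjdYVkZabXtpa008LEx+n598SjlHWDpbm4pYN1ZVNSY4anuKeGhoenpbXo+vr6+/roxtfHhXR0lJSlp7WkhoVjUmN0dHaXqMnK18Szs7XH9/XTs6WGdISXl4RzdINyZIWmppenh4Z2d3aVxcammMfWxsTTs3RldXNjdZeWhGSElHRjZHWWp5i62siWlaSUlcTTwrO1lWVzdHVkVFNyg5e3tpaXqJiGdnZ2lbSzg3SUtMPS47OEdGRSQXKklmRihKaWZGODpJWWuNinhZSTY2KgwKCxwqNzY2NUZGNTY4aouId1lJWGdHSEhKS0o3NScpKy0fPUlGRiYnGQooRjYWOVtJSDoaKDhLXGpZSjcTBQkLCgsdKygnJhUkNjVHOVp5eFlKSCYmGBkZGhsZFgQGCAoMDi45NSUoSzsIBiQ0FCcqLEtbORcYKjk5S0s2EgQJKjo8TkxYRzYUAwUnSDlIZ1laa2dFJihKWksrGQUEBQgKDD09OjU1SlxJFgQDAhIFGSxefGg2KCoYFyo8NyMUOElJTG9saVlHJBQHCRkoN1dYa4x5V0hai4yMi2lVNBYpPE2MfWtnV1pcSCUEAgABBAktT2tWNSg5NyYpOzg0NDc4OUxebFlJSVdXOisZFydGV1pbSUdYWWl7fY2LeUcoS42di4yMiXdpXElFJAEAAQYLHS07ODc4SFhXSElZRkRGODlMXltZWXp7e31bKAYVNTYpGhkoSDY2KjtLWllHN0l+jVtre4loWmxqZ1QyAgQZPTw7Wmp5SDdYaGdoallGR0hJS1xreYmKi4yciUYUBBQXChsqOTg1JSorKTg4RkVITU5samlpWVqMmolIJhcJHF58a2qbqXdGSVhmVlhZSDhJSktMW3qKiXl6iodUExMECCxcemlXRTZafHlnWFdGSF1frJmIeWlrnJp6Sjo7HC1tjGtaapp4R1lYVUVHOCk5SlpMPTtKWmhoenpmNRMjBAZLfYuKaGZHOXyKd1doaFqOo="/>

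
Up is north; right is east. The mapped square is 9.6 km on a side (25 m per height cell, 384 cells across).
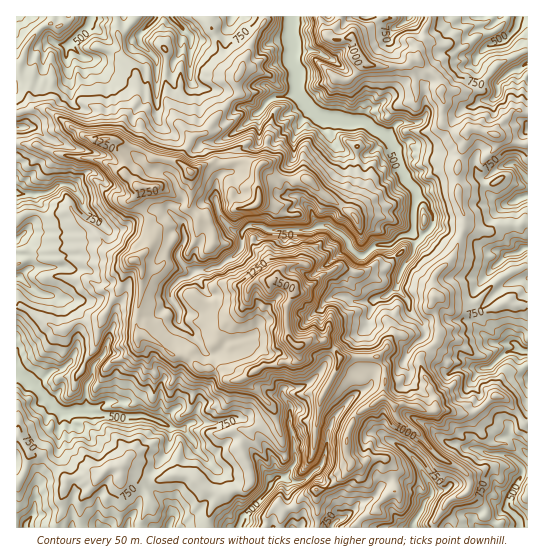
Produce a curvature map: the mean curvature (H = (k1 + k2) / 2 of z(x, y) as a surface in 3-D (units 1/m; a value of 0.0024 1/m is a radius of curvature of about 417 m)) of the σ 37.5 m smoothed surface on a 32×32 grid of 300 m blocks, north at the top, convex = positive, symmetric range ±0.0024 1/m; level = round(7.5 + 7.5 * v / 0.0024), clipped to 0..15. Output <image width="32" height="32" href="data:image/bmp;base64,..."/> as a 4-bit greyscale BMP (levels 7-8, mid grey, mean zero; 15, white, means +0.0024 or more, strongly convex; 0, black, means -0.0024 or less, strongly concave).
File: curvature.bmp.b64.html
<image width="32" height="32" href="data:image/bmp;base64,Qk12AgAAAAAAAHYAAAAoAAAAIAAAACAAAAABAAQAAAAAAAACAAATCwAAEwsAABAAAAAAAAAAAAAAABEREQAiIiIAMzMzAERERABVVVUAZmZmAHd3dwCIiIgAmZmZAKqqqgC7u7sAzMzMAN3d3QDu7u4A////AFe3hZeDmYU9lKVMhTi3O6O0p5eVxHenNNqVc6fA6ocstJelt3hqmuGC+mlcdUP2ZrSYm6dqqkXUOAfqSbCcycGaWKaKdZR5l8Dw174G90I3tllouqamt5Xw8PJgXwVclreHiVUxVUZ2w/DYKtGGh0u1RENmlpanS8CYDr6d+ql3lG94d5lEh4gIjmKVR6ZM1VZ9Lla1XJzpSStoaU0oNahpkbWJbKl2WZ1w+tY8eHdYSJWjjpmVlnSv3TNeRriVZEq6ejyISIhktYt0WrLGSGiqd30rejd4o9YZins6eImbo0VXioHpZdcPsCc0SehomDy5poeGJ7vO3FmKpJmFZ6WWZmbPXGQCZ8nk9e0JyoZciHdoaplo6UxZuxUCt4tmYDiHpTeZScMwAAMPlSRaipvJizV2hmtOh99l3ow7SqaLQpw72UaGC45yT5ibc5xmQXoQpW7oiUl5i/Z3lieKh9p3hyvGRvyYj2aXh7ZZm1dCi8hjmsliinfFpSuDd3haeYdK/9ZTmWDngsS6Q8qJrMdVzDWHSZa7NnZUM2chxKemq4SIeFt3mXC1R3ZaxrZCmpaFh2hKhFmFs5zGhIXKq1mnxneKSXuKy4Q/WruYlTw0pdRHqBxIh7tUoG9lqlhH3JcytsDdNJa0RJ+7ZMmZpgl53CasGDu0b3SrVrcaaHfT"/>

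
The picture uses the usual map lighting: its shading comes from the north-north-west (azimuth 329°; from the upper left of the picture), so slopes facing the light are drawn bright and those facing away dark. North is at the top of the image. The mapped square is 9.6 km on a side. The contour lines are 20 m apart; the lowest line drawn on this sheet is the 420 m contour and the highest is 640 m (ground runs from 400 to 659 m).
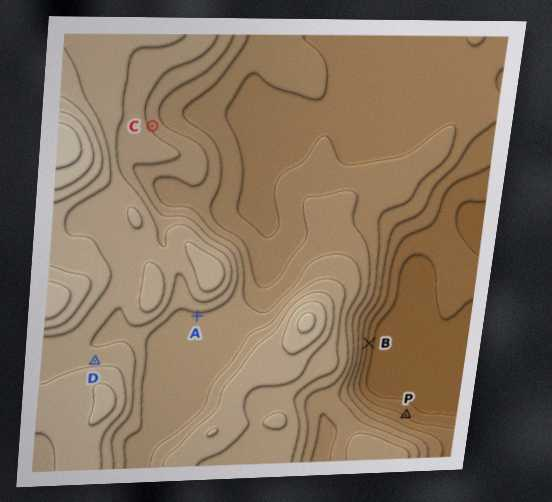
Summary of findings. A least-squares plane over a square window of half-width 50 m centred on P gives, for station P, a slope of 5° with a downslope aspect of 36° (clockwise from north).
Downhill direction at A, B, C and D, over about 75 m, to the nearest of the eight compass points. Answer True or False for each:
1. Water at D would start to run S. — False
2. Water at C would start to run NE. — True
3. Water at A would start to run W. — False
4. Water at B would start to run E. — True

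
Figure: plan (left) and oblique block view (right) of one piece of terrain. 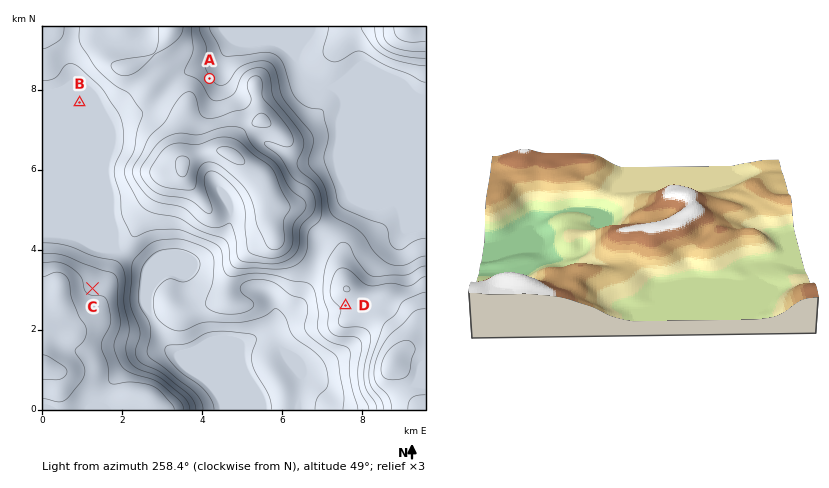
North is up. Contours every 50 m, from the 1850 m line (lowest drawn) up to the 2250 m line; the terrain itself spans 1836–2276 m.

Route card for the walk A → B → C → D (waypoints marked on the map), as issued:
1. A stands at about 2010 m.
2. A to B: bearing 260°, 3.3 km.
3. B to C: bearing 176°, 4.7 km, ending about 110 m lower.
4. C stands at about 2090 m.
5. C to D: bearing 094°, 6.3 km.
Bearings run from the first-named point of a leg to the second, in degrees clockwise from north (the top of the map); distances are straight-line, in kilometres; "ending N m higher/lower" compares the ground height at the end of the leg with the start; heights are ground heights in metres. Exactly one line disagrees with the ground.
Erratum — Line 3: it should read "ending about 110 m higher".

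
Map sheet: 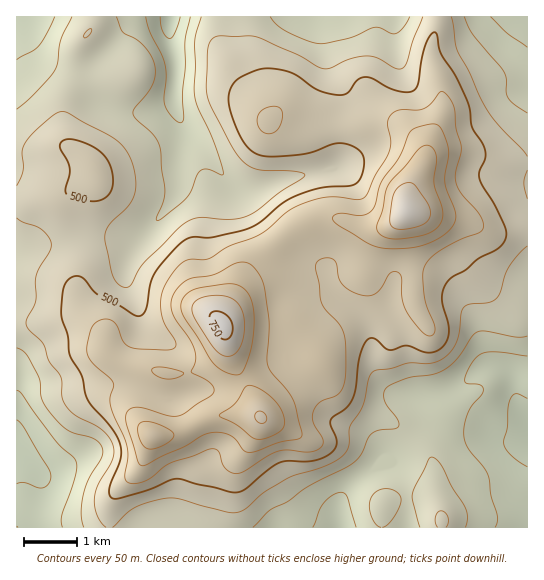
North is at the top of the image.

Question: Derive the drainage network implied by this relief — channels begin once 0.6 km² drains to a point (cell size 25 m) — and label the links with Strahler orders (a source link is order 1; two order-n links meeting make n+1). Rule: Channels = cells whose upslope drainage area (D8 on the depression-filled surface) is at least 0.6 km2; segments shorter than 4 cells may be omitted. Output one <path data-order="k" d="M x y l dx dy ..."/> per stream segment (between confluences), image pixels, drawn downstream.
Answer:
<path data-order="1" d="M157 527l26 0"/><path data-order="2" d="M187 527l-4 0"/><path data-order="1" d="M201 527l-14 0"/><path data-order="1" d="M271 527l12 0"/><path data-order="1" d="M337 517l1 10 1 0"/><path data-order="1" d="M527 517l0 10"/><path data-order="1" d="M201 467l-11 11 0 35-3 2 0 12"/><path data-order="2" d="M382 459l-15 15-1 0-7 7-1 0-17 17 0 3-2 1 0 25"/><path data-order="1" d="M527 458l0-21"/><path data-order="1" d="M82 457l-13 9-10 3-1 1-21 0-6-5-8-6-6-1 0-5"/><path data-order="1" d="M499 437l28 0"/><path data-order="2" d="M527 437l0-14"/><path data-order="2" d="M345 425l2 0 2 1 9 3 24 24 0 6"/><path data-order="1" d="M337 422l8 3"/><path data-order="2" d="M442 394l8-1 9-6 16-16 10-4 10 0"/><path data-order="2" d="M18 393l0 18-1 2 0 40"/><path data-order="1" d="M197 391l-7 2-7 4-6 1-2 1-9-1-1-1-12-2-11-5-8-1-1-2-110 0-5 6"/><path data-order="1" d="M19 370l0 13-1 2 0 8"/><path data-order="1" d="M290 370l55 55"/><path data-order="2" d="M374 367l4 8 17 18 12 0 2 1 33 0"/><path data-order="2" d="M495 367l3 0 5 3 11 11 0 12 1 1 0 4 3 7 9 10 0 8"/><path data-order="1" d="M166 341l-11-6-13-13-4-16-5-11-3-2 0-3-3-4 0-4-1-1 0-15"/><path data-order="2" d="M366 326l3 5 0 6 1 1 0 19 1 1 0 5 3 4"/><path data-order="1" d="M17 299l0-4"/><path data-order="1" d="M463 299l6 7 4 8 0 3 2 4 0 4 3 6 0 6 1 1 2 13 2 6 10 9 2 1"/><path data-order="1" d="M334 298l4 4 11 7 17 17"/><path data-order="1" d="M393 285l0 5-2 1 0 6-1 1 0 37-16 16 0 16"/><path data-order="1" d="M527 273l0 5"/><path data-order="2" d="M327 271l2 8 1 2 0 4 4 8 32 32 0 1"/><path data-order="2" d="M126 266l0-3 8-14 16-19 4-7 7-6 0-2"/><path data-order="1" d="M42 242l-3 0-5 4-9 4-8 0 0 8"/><path data-order="1" d="M145 231l16-16"/><path data-order="2" d="M161 215l10-12 6-10 0-22 1-1 0-9 1-2"/><path data-order="1" d="M242 197l-12-12 0-2"/><path data-order="1" d="M527 194l0-11"/><path data-order="2" d="M230 183l-7-6-8-12-28-28-1-6-4-6"/><path data-order="1" d="M527 174l0 9"/><path data-order="1" d="M17 171l0-4"/><path data-order="1" d="M179 171l0-12"/><path data-order="2" d="M325 170l-7 1-1 2-6 0-1 1-5 0-2 1-5 0-1 2-15 2-1 2-7 1-4 3-3 0-5 2-4 0-1 2-20 0-7-6"/><path data-order="1" d="M338 169l-13 1"/><path data-order="2" d="M179 159l2-17 1-1 0-16"/><path data-order="1" d="M363 155l-5 4-11 6-2 0-6 2-10 0-4 3"/><path data-order="3" d="M182 125l-1-6-6-10-1-15"/><path data-order="1" d="M527 110l0-17"/><path data-order="1" d="M105 107l2 0 6 3 6 0 2 1 38 0 7-4 7-6 0-6 1-1"/><path data-order="1" d="M509 95l8 0 1-1 7 0 2-1"/><path data-order="1" d="M17 94l0-77"/><path data-order="3" d="M174 94l0-12 1-1 0-22-1-1-1-12-2-1 0-7-1-1 0-20"/><path data-order="2" d="M527 93l0-76"/><path data-order="1" d="M335 82l-2-7 0-5-2-1 0-48-4-4"/><path data-order="1" d="M403 73l-2-6-2-8-1-1-1-15-2-1 0-25 2 0"/><path data-order="1" d="M254 17l64 0"/><path data-order="2" d="M327 17l-9 0"/><path data-order="1" d="M337 17l-10 0"/><path data-order="1" d="M493 17l34 0"/>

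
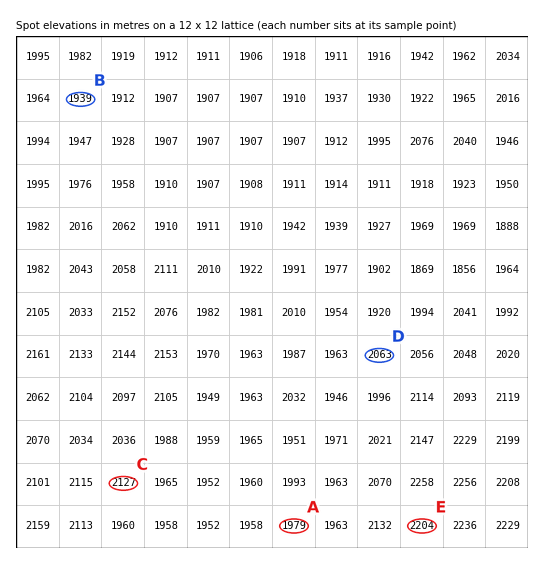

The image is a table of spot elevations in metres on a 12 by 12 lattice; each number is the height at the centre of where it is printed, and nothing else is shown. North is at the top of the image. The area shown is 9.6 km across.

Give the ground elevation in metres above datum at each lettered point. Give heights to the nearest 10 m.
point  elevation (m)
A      1980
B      1940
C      2130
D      2060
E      2200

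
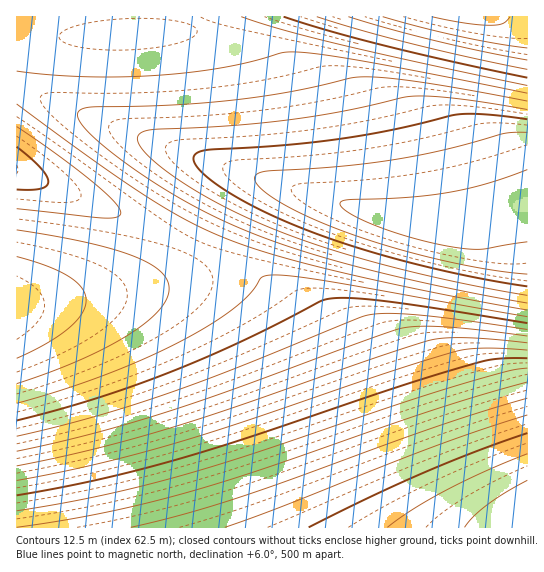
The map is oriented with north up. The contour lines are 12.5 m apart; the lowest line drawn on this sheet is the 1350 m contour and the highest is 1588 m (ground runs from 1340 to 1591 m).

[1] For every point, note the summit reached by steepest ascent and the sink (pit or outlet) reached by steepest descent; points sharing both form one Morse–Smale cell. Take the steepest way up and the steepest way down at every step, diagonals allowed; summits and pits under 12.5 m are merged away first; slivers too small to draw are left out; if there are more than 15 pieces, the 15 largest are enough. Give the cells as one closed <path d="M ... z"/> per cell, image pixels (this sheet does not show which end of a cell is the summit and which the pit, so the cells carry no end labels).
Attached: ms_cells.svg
<path d="M527 16l-510 0-1 71 109 45 125 44 147 44 32 8 13 0 86-21z"/><path d="M195 248l-3 2-7 13-11 12-25 12-47 9-84 9-2 2 0 220 361 1-22-41-47-132-21-46-10-14-15-14z"/><path d="M247 175l-9 0-11 8-18 30-16 34 69 34 15 14 10 14 21 46 47 132 20 38 3 3 149 0 1-319-5-1-81 20-13 0-92-25z"/><path d="M19 88l-3 1 1 83 90 36 80 37 8 1 14-33 18-30 8-7 10-2-120-42z"/><path d="M19 172l-3 1 1 134 85-11 47-9 25-12 11-12 8-14-3-4-83-37z"/>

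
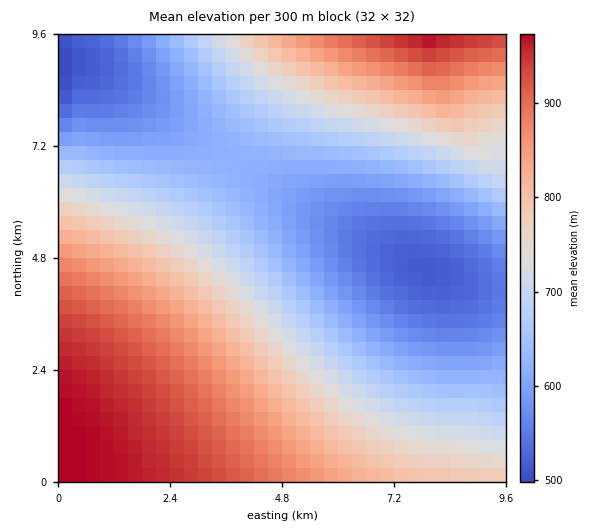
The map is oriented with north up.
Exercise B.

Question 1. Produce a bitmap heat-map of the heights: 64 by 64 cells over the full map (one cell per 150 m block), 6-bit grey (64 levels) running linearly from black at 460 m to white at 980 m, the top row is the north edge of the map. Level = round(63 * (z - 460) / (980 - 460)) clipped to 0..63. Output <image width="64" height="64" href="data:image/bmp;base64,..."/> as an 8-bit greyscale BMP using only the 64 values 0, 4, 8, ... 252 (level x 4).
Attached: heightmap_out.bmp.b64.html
<image width="64" height="64" href="data:image/bmp;base64,Qk02FAAAAAAAADYEAAAoAAAAQAAAAEAAAAABAAgAAAAAAAAQAAATCwAAEwsAAAABAAAAAAAAAAAAAAEBAQACAgIAAwMDAAQEBAAFBQUABgYGAAcHBwAICAgACQkJAAoKCgALCwsADAwMAA0NDQAODg4ADw8PABAQEAAREREAEhISABMTEwAUFBQAFRUVABYWFgAXFxcAGBgYABkZGQAaGhoAGxsbABwcHAAdHR0AHh4eAB8fHwAgICAAISEhACIiIgAjIyMAJCQkACUlJQAmJiYAJycnACgoKAApKSkAKioqACsrKwAsLCwALS0tAC4uLgAvLy8AMDAwADExMQAyMjIAMzMzADQ0NAA1NTUANjY2ADc3NwA4ODgAOTk5ADo6OgA7OzsAPDw8AD09PQA+Pj4APz8/AEBAQABBQUEAQkJCAENDQwBEREQARUVFAEZGRgBHR0cASEhIAElJSQBKSkoAS0tLAExMTABNTU0ATk5OAE9PTwBQUFAAUVFRAFJSUgBTU1MAVFRUAFVVVQBWVlYAV1dXAFhYWABZWVkAWlpaAFtbWwBcXFwAXV1dAF5eXgBfX18AYGBgAGFhYQBiYmIAY2NjAGRkZABlZWUAZmZmAGdnZwBoaGgAaWlpAGpqagBra2sAbGxsAG1tbQBubm4Ab29vAHBwcABxcXEAcnJyAHNzcwB0dHQAdXV1AHZ2dgB3d3cAeHh4AHl5eQB6enoAe3t7AHx8fAB9fX0Afn5+AH9/fwCAgIAAgYGBAIKCggCDg4MAhISEAIWFhQCGhoYAh4eHAIiIiACJiYkAioqKAIuLiwCMjIwAjY2NAI6OjgCPj48AkJCQAJGRkQCSkpIAk5OTAJSUlACVlZUAlpaWAJeXlwCYmJgAmZmZAJqamgCbm5sAnJycAJ2dnQCenp4An5+fAKCgoAChoaEAoqKiAKOjowCkpKQApaWlAKampgCnp6cAqKioAKmpqQCqqqoAq6urAKysrACtra0Arq6uAK+vrwCwsLAAsbGxALKysgCzs7MAtLS0ALW1tQC2trYAt7e3ALi4uAC5ubkAurq6ALu7uwC8vLwAvb29AL6+vgC/v78AwMDAAMHBwQDCwsIAw8PDAMTExADFxcUAxsbGAMfHxwDIyMgAycnJAMrKygDLy8sAzMzMAM3NzQDOzs4Az8/PANDQ0ADR0dEA0tLSANPT0wDU1NQA1dXVANbW1gDX19cA2NjYANnZ2QDa2toA29vbANzc3ADd3d0A3t7eAN/f3wDg4OAA4eHhAOLi4gDj4+MA5OTkAOXl5QDm5uYA5+fnAOjo6ADp6ekA6urqAOvr6wDs7OwA7e3tAO7u7gDv7+8A8PDwAPHx8QDy8vIA8/PzAPT09AD19fUA9vb2APf39wD4+PgA+fn5APr6+gD7+/sA/Pz8AP39/QD+/v4A////APj4+Pj4+Pj49PT09PT08PDw7Ozs6Ojk5ODg3NzY1NTQzMzIxMTAvLy4tLSwsKysqKiopKSkpKSgoKCgoJycnJz4+Pj4+Pj4+PT09PT08PDw7Ozs6Ojk5ODg3NzY1NTQzMzIxMTAvLi4tLCwrKyoqKSkoKCgoJycnJycmJiYmJiY+Pj4+Pj4+Pj09PT09PDw8Ozs6Ojo5OTg3NzY2NTQzMzIxMTAvLi4tLCsrKiopKSgoJycnJiYmJiYlJSUlJSQkPj4+Pj4+Pj49PT09PDw8Ozs7Ojo5OTg4NzY2NTQ0MzIxMTAvLi0tLCsqKikoKCcnJiYmJSUlJSUkJCQkIyMjIz4+Pj4+Pj49PT09PTw8PDs7Ojo5OTg4Nzc2NTQ0MzIxMTAvLi0sLCsqKSkoJycmJiUlJCQkJCMjIyMjIiIiIiE+Pj4+Pj4+PT09PTw8PDs7Ozo6OTk4Nzc2NTU0MzIxMTAvLi0sLCsqKSgoJyYmJSQkIyMjIiIiIiIiISEhICAgPj4+Pj4+Pj09PT08PDw7Ozo6OTk4ODc2NjU0MzIyMTAvLi0sKysqKSgnJiYlJCQjIyIiISEhISAgICAgHx8fHj4+Pj4+Pj09PT08PDw7Ozs6Ojk4ODc2NjU0MzMyMTAvLi0sKyoqKSgnJiUkJCMiIiEhICAgHx8fHx8fHh4eHR0+Pj4+Pj49PT09PDw8Ozs6Ojk5ODc3NjU0NDMyMTAvLi0sKyopKCgnJiUkIyIiISAgHx8fHh4eHh0dHR0dHBwcPj4+Pj49PT09PDw8Ozs6Ojk5ODg3NjU1NDMyMTAvLi0sKyopKCcmJSUkIyIhICAfHh4dHR0cHBwcHBwcGxsbGj4+Pj49PT09PDw8Ozs7Ojo5ODg3NjY1NDMyMTAvLy4tKyopKCcmJSQjIiIhIB8eHh0dHBwbGxsbGxsbGxoaGRk+Pj4+PT09PTw8PDs7Ojo5OTg3NzY1NDMzMjEwLy4tLCspKCcmJSQjIiEgHx8eHRwcGxsaGhoZGRkZGRkZGBgYPj4+PT09PTw8PDs7Ojo5OTg3NzY1NDQzMjEwLy4tLCsqKCcmJSQjIiEgHx4dHBwbGhoZGRgYGBgYGBgYGBcXFz4+PT09PTw8PDs7Ojo5OTg4NzY1NTQzMjEwLy4tLCsqKScmJSQjIiEgHx4dHBsaGhkYGBcXFxYWFhYWFhYWFhY+PT09PTw8PDs7Ozo6OTg4NzY2NTQzMjEwLy4tLCsqKScmJSQjIiEfHh0cGxoaGRgXFxYWFRUVFRUVFRUVFRUVPT09PTw8PDs7Ozo6OTg4NzY2NTQzMjEwLy4tLCsqKSgmJSQjIiAfHh0cGxoZGBcXFhUVFBQUExMTExMTFBQUFD09PTw8PDs7Ozo6OTk4Nzc2NTQzMzIxMC8uLCsqKSgnJSQjIiAfHh0cGxoZGBcWFRUUExMTEhISEhISEhISExM9PTw8PDs7Ozo6OTk4Nzc2NTQ0MzIxMC8uLSsqKSgnJSQjIiAfHh0cGxkYFxYWFRQTExISEREREBAQEBERERESPDw8PDs7Ojo6OTk4Nzc2NTQ0MzIxMC8uLSwqKSgnJiQjIiAfHh0cGhkYFxYVFBMTEhEREBAQDw8PDw8PEBAQETw8Ozs7Ojo6OTg4Nzc2NTQ0MzIxMC8uLSwrKSgnJiQjIiEfHh0bGhkYFxYVFBMSEREQDw8PDg4ODg4ODg4PDxA8Ozs7Ojo5OTg4Nzc2NTQ0MzIxMC8uLSwrKignJiUjIiEfHh0bGhkYFxYUExISERAPDw4ODQ0NDQ0NDQ0NDg4POzs6Ojo5OTg4NzY2NTQ0MzIxMC8uLSwrKignJiUjIiEfHh0cGhkYFxUUExIREBAPDg0NDQwMDAwMDAwMDA0NDjo6Ojk5ODg3NzY2NTQ0MzIxMC8uLSwrKiknJiUkIiEgHh0cGhkYFxUUExIREA8ODg0MDAsLCwsLCwsLCwsMDA06OTk5ODg3NzY1NTQzMzIxMC8uLSwrKiknJiUkIiEgHh0cGhkYFxUUExIREA8ODQ0MCwsKCgoKCgoKCgoLCwwMOTk4ODc3NjY1NTQzMjIxMC8uLSwrKiknJiUkIiEgHx0cGxkYFxUUExIREA8ODQwMCwoKCgkJCQkJCQkKCgsLDDg4Nzc3NjU1NDQzMjExMC8uLSwrKiknJiUkIyEgHx0cGxkYFxYUExIREA8ODQwLCwoKCQkICAgICAkJCQoKCws3Nzc2NjU0NDMzMjEwLy8uLSwrKiknJiUkIyEgHx0cGxoYFxYUExIREA8ODQwLCgoJCQgICAgICAgICAkJCgoLNzY2NTU0MzMyMTEwLy4tLCsqKSgnJiUkIyEgHx4cGxoYFxYVExIREA8ODQwLCgoJCQgICAcHBwcHCAgICQoKCzY1NTQzMzIyMTAvLy4tLCsqKSgnJiUkIyEgHx4cGxoZFxYVFBIREA8ODQwLCgoJCQgIBwcHBwcHBwgICAkKCgs0NDMzMjIxMDAvLi0tLCsqKSgnJiUkIyEgHx4dGxoZGBYVFBMSEA8ODQwLCwoJCQgIBwcHBwcHBwcICAgJCgoLMzMyMjEwMC8uLi0sKyopKSgnJiUkIiEgHx4dGxoZGBcVFBMSERAPDg0MCwoJCQgIBwcHBwcHBwcHCAgJCQoLDDIxMTAwLy4uLSwrKyopKCcmJSQjIiEgHx4dGxoZGBcWFBMSERAPDg0MCwoKCQkICAcHBwcHBwcHCAgJCQoLCwwxMC8vLi4tLCsrKikoKCcmJSQjIiEgHx4dHBoZGBcWFRQTERAPDg0NDAsKCgkICAgHBwcHBwcHCAgJCQoKCwwNLy8uLS0sKysqKSkoJyYlJCMjIiEgHx4dHBoZGBcWFRQTEhEQDw4NDAsLCgkJCAgICAcHBwcICAgJCQoLCwwNDi4tLCwrKiopKCgnJiUlJCMiISAfHh0cGxoZGBcWFRQTEhEQDw4ODQwLCwoKCQkICAgICAgICAkJCgoLCwwNDg8sKysqKikoKCcmJSUkIyIhISAfHh0cGxoZGBcWFhUUExIREA8ODQ0MCwsKCgkJCQkICAgJCQkKCgsLDA0NDg8QKiopKCgnJyYlJCQjIiIhIB8eHh0cGxoZGBgXFhUUExIREBAPDg0NDAwLCwoKCgkJCQkJCgoKCwsMDA0ODxAREikoJycmJSUkIyMiISEgHx8eHRwcGxoZGBcXFhUUExMSERAPDw4NDQwMCwsLCgoKCgoKCgsLCwwMDQ4ODxAREhMnJiYlJCQjIiIhICAfHh4dHBwbGhoZGBcXFhUUFBMSEREQDw8ODg0NDAwMCwsLCwsLCwsMDA0NDg4PEBESExQVJSQkIyIiISEgHx8eHh0cHBsaGhkZGBcXFhUVFBMTEhEREBAPDw4ODQ0NDAwMDAwMDAwNDQ4ODw8QERISExQVFiMiIiEhIB8fHh4dHRwbGxoaGRkYGBcWFhUVFBQTEhIRERAQDw8PDg4ODQ0NDQ0NDQ4ODg8PEBAREhITFBUWFxghICAfHx4eHR0cGxsaGhkZGRgYFxcWFhUVFBQTExISEREREBAQDw8PDw4ODg4ODw8PDxAQERESExMUFRYXGBkaHx8eHR0cHBsbGhoZGRkYGBcXFxYWFRUVFBQTExMSEhIREREQEBAQEBAQEBAQEBAQEREREhMTFBUVFhcYGRobHB0dHBsbGhoZGRkYGBcXFxYWFhYVFRUUFBQUExMTExISEhIRERERERERERERERESEhITExQUFRYXFxgZGhscHR0bGxoaGRkYGBcXFxYWFhYVFRUVFBQUFBQUExMTExMTExISEhISEhISEhISExMTExQUFRUWFhcYGRoaGxwdHh4eGBkYGBcXFhYWFRUVFRQUFBQUFBQUFBQTExMTExMTExMTExMTExMTExQUFBQVFRUWFhcXGBkZGhscHR4fHyAfHxYXFhYVFRUUFBQUExMTExMTExMTExMTExMTFBQUFBQUFBQUFBQVFRUVFRYWFhcXGBgZGRobGxwdHh8gISEgICATFRQUFBMTExISEhISEhISEhITExMTExMTFBQUFBQVFRUVFRYWFhYXFxcXGBgZGRoaGxwcHR4eHyAhIiIiISEhEBMSEhISERERERERERERERISEhITExMTFBQUFRUVFRYWFhcXFxgYGBkZGRoaGxscHB0eHh8gISIiIyQjIyIiIg4RERAQEBAQEBAQEBAQEBERERISEhMTFBQUFRUWFhYXFxgYGBkZGhoaGxscHB0dHh8fICEhIiMkJSUlJCQjIyMLDw8PDw4ODg4ODw8PDxAQEBEREhITExQUFRUWFhcXGBgZGRoaGxscHB0dHh4fICAhIiIjJCUlJicnJiYlJCQkCg0NDQ0NDQ0NDQ4ODg8PDxARERISExQUFRYWFxcYGRkaGhsbHB0dHh4fHyAhISIiIyQlJSYnKCkpKCgnJiYlJQgMDAwMDAwMDAwNDQ0ODg8QEBESExMUFRYWFxgYGRobGxwcHR4eHyAgISEiIyMkJSUmJygoKSorKyopKCcnJyYHCgsLCgsLCwsLDAwNDQ4PEBAREhMUFRUWFxgZGhobHB0dHh8gICEiIiMkJCUmJicoKCkqKyssLSwrKiopKCgoBQkJCQkKCgoKCwsMDA0ODxAQERITFBUWFxgZGhscHR0eHyAhISIjJCQlJiYnKCgpKisrLC0uLi4uLSwrKyoqKQQICAgICQkJCgoLCwwNDg8QERITFBUWFxgZGhscHR4fICEiIiMkJSYmJygoKSorKywtLi4vMDAwLy4uLSwsKysEBwgICAgICQkKCgsMDQ4PEBESExQWFxgZGhscHR8gISIiIyQlJicoKCkqKyssLS0uLzAwMTIyMjEwLy8uLS0tAwcHBwcHCAgJCgoLDA0ODxARExQVFhgZGhsdHh8gISIjJCUmJygpKiorLC0tLi8wMDEyMzM0NDMyMjEwMC8vLwMGBgcHBwgICQkKCwwNDhAREhMVFhcZGhsdHh8gIiMkJSYnKCkqKywsLS4vLzAxMjIzNDU1NjU1NDMzMjIxMTEDBgYGBwcHCAkKCgsNDg8QERMUFhcYGhsdHh8hIiMkJicoKSorLC0tLi8wMTEyMzQ0NTY2Nzg3NjY1NDQzMzMzAwYGBgcHCAgJCgsMDQ4PERIUFRcYGRscHh8hIiMlJicoKissLS4vLzAxMjMzNDU2Njc4ODk5OTg3NzY2NTU1NQQGBgcHBwgJCQoLDQ4PEBITFRYYGRscHh8hIiQlJigpKissLS4vMDEyMzQ1NTY3Nzg5OTo7Ozo6OTk4ODc3NzYEBgcHBwgJCQoLDA0PEBETFBYXGRocHh8hIiQlJygpKywtLi8wMTIzNDU2Njc4OTk6Ozs8PDw8Ozs6Ojk5OTk4BQcHCAgJCQoLDA0OEBESFBUXGRocHR8hIiQlJygqKywuLzAxMjM0NTY3Nzg5Ojo7PDw9PT4+PT08PDw7Ozo6OQ="/>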